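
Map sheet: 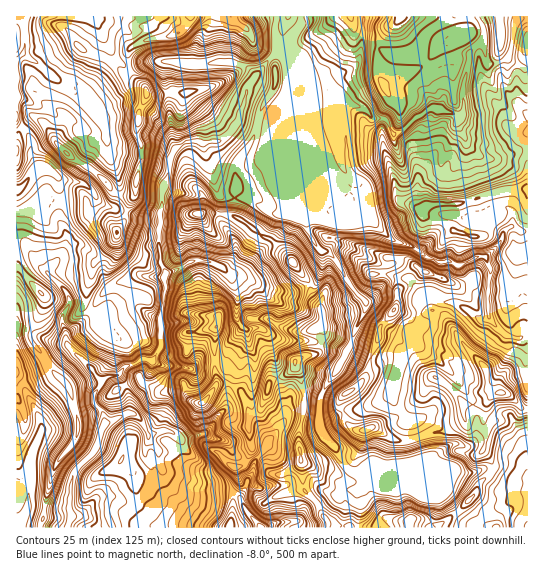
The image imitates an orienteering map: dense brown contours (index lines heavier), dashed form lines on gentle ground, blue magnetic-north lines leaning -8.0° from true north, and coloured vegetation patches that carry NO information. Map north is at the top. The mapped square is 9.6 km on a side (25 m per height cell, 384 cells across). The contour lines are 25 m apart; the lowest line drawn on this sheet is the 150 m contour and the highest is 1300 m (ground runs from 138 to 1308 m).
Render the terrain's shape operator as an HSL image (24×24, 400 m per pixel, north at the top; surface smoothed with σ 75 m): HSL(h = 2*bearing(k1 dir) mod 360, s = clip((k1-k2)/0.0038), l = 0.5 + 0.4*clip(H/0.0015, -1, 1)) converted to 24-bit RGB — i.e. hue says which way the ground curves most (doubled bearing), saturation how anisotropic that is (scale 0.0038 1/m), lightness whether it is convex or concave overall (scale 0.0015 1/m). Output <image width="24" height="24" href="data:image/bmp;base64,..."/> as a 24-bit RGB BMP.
<image width="24" height="24" href="data:image/bmp;base64,Qk32BgAAAAAAADYAAAAoAAAAGAAAABgAAAABABgAAAAAAMAGAAATCwAAEwsAAAAAAAAAAAAAPWeD7NGEIypwnmdKh56CgZeJdniQdn6UX36fa6rG8C18pxIDR5UdJFxPr/CwYG7FYEPOjbjk2dfuXFTr5ni+R4dWmrRwU0mQOj59/N2dCxVUyc1jcYtZiJlubISFcmyFf2Z/eYNTmACG9eGdzn7gcd7JdZI6dHNOOJJOdHIvj3ghUEYpMm988sLIVHx4b2aFNU9+/9zJAiwx0pbkon7CfqeJXF+HdWeEgUWQkSs/X/iQKdnjmEja1tJwY6+6cEamcHxaf3xkfH9wf3t2LFE7xbEUv5hlWWt8NpyMQabM/8zYADMmyG5rpb1yYTyEWaqZjQqtzf754TJ2G7l2WDFl4fjTejCfiBE3gHIxrZREcKg3QFUqJIy+r9uTW7BrZlx5qLxlHzpB+NOIHl+tK5SD2Zqiih1JSBIoXLYAe0sBoOB1mEo/Jnx69+t4LgMwoOLj2Nb1b8PdimLFsH/dgl3DZcJ1tGdobkxxxjxiXTtnxveqdw2bkKcfLQcGxqZYWSp+9dbXBKaNlbVT13SLJ1Fl+O2iBgBqsOdXR3wrkUJvoVNrSnFRpaptr2CTo3FEN5vivCyaj7Kpze/DAhB73KXudjLviaHuj8j/Mnbq/4DiXMXG8WKlYTKF1O5vAC85+dLry3KbRWdzj12kvm69X821mVOXsOXaJlO5VTZxo+erdL1tOwMgZ38MGbsAPgY9x4cALjMCzuJfZYyLMcLE3F/l6sGtG2Y3CSwm9bypS1iMSJuazKh3fkJib8uHedHBlDWhMuDMoNg2LQYhp3yzo8DQwK7dAE+E6punNpHBge1COmWWSayFVIgh8Fka6YuSACUz8LKaTJ11YH90alN8jMWAatuUdUNRhEhVzjC8xq54GAuZh8CZgJ+ImKiECgAzi+lQ7Wzw7/TXIABtOYT1c7bos4jZ6OG3IDp8G5zM95GSP397UHZ/quSVdTpFhitTeZRkZj196unGAh92hNlToH2Mq1yGAD2oouncd9HD89rNBgx3p45EWyEpn4M38unHSFCpBSUu/tuVPjmUaqJKimAxkb1NSiq0knmOXOO/vTBiXCqk17WMNWsjTJM9nRV6FbB6x7+LkksyVigzVS0ph1c7Qv1WtvOLMwAy55XVPP+mwjSHdsjtoLn24KDOExGukoJytpNXeEpkV2N5xW155YdfMaSGKhCo7fUAMzoCSy0KdGc5T3iXzfHqr+TJSQYxVBDKhujIjb/rrPP7XgYAMyYAXHQAeBSSsI+JkGBXmpdyPUV3fkJn9fLWWaegAQYy9sDFVESwuvDjJyiwjOjdhd6sphmIO4b6aerJYdlKMgEEbBYAPeGLlpTZu6rnCrKmtrRme3+mfqWkWEGYd8DG3Nhu7ZReARAy35fa0t75LjD/0PH4waQqaEEmdkM0hnMxb3E0WiQzjC1qnticfLG6eJtTeHZWrGqISmiVnFmQm36kTFiimSZBauYh++rQABlQDtse3PE7RRMqk2gjkW1YemOHfImIdoN/lXZ2MiFareWwg9HQcpnKeWLRtITVrn/NdHWyIsE6ezMycz8cXfvDE0LY/+jMHC1XG7G81NVkaTV5tLGIhm6EeHOAgH18gHN/kV98TihqpPafvC9ef3JWX3paW3pVfntUrXJV30LZjCyd0PvpSKZjRCxX+eKAZ1G0CWFSnlpOU3KTzY+SYXOAf36Af39/hmiHTkmSW2CoQ/9Nx8dgpXeUb5udf0p3fmJSg51fyRdrle24nlZIjl+RQy1x/fzGnkBdchh+Nm4hLoM0O4JjwnxpfX5/fHqAm3FvSE+FX7+y2Q0ASNgsp4OUZUWakVOPpYqHhKChOqzbnKhlpqZ8f1V2Ozli9N6hxmB+YR3idKmUSI9kJlJo06GBaH16dXZ/iKF0TFuKZBsn3uVXMdM8N2IgkzQfiU9ShK55o49uNriobJh4glRUdFJfa1l5bdyZw7T3gIfr6dH427nyG1xlwUlLUr1ydnJ/l3pld1KCe1K2oM2amXOAcluoP7zBV6u4Y5mtb6N1OcJwfUBWi09QYZZqarqsXv8XKxwIT0wSQ0YQnXQTxwA+C2Ql1YFkeV98jHRhQn9pedJmlJd7knuSi3qOoqB1LLeTfZo9kktSOUOKjWWFisGuh7PBaU2W9Zq44hrnkb83MJoxc2RCSV22tfjYLzlunFGcc5J2qJCDIMiZlnpOWoRZjniPq3V4LoaF2ptqMmW5VDyFdna7bspee09ignthgopZh1qp55jOV4TnfHLHk/K6uzFzYDuaMFyKvHqXmLuKKEOD1pmbarSqWI2HbpBrhD+jx917KY6V"/>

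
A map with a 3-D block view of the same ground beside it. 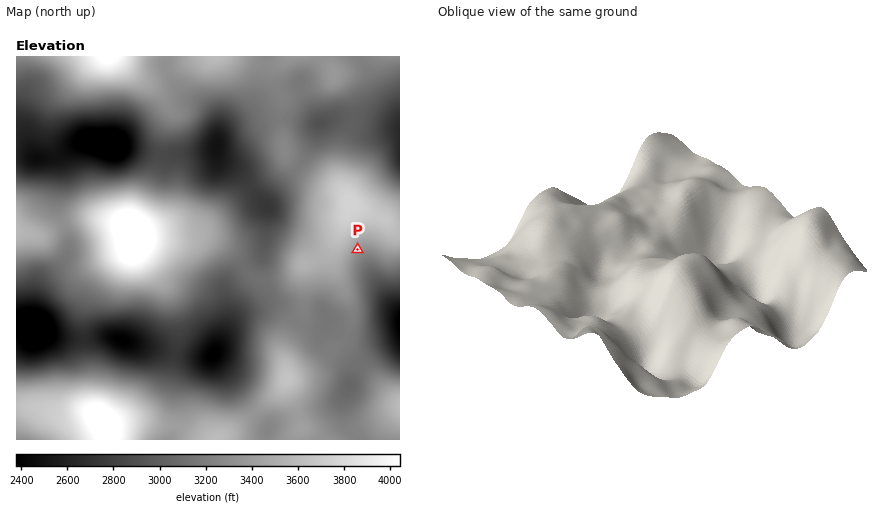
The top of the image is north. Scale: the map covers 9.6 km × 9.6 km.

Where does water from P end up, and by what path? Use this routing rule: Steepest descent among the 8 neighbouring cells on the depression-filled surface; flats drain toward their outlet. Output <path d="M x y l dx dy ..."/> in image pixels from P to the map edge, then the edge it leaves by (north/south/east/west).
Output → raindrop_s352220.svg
<path d="M358 250l8 8 6 14 12 16 4 8 12 12"/>
exit: east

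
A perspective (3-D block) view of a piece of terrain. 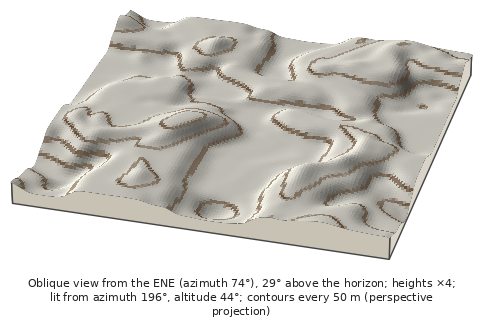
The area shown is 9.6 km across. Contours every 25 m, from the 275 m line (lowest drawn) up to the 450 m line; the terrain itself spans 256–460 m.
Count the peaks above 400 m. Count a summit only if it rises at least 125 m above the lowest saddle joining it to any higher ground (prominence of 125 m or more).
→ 1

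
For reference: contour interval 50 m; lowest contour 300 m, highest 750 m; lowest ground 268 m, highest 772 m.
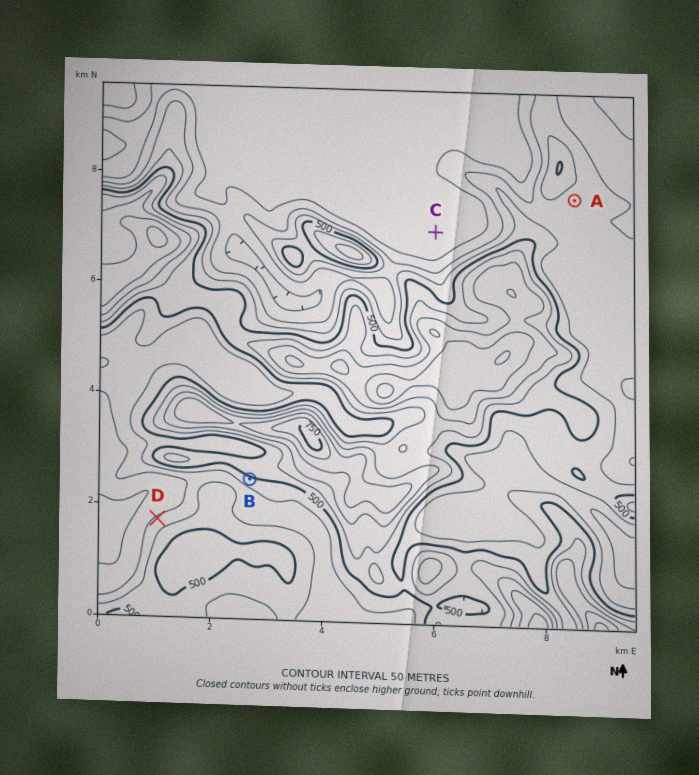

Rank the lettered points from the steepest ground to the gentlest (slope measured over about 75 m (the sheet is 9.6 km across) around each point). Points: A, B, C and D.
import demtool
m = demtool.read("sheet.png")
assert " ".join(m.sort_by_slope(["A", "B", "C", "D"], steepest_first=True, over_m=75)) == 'B D A C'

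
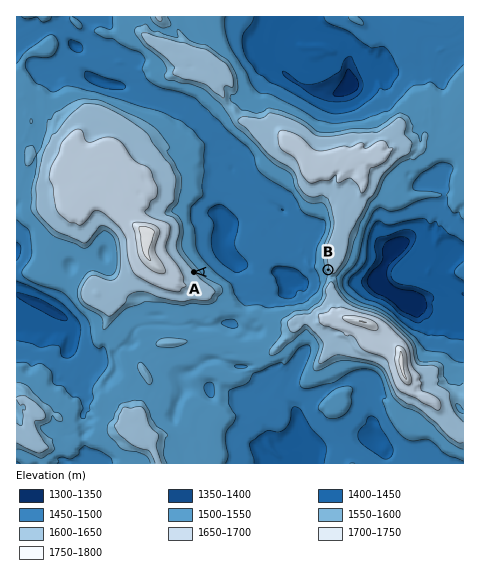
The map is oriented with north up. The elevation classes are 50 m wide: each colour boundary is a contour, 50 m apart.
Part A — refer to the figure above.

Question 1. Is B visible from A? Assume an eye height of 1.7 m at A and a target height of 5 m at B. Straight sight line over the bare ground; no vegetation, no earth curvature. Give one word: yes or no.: yes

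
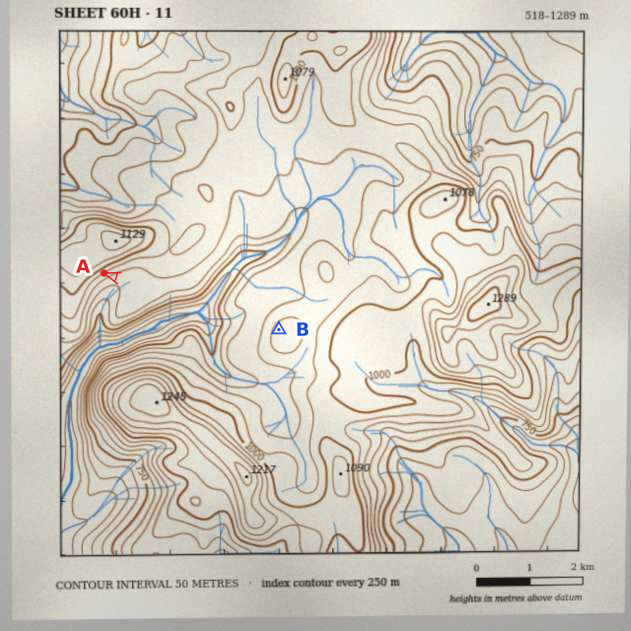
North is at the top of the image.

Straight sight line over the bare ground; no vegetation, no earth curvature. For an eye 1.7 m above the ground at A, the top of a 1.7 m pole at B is in view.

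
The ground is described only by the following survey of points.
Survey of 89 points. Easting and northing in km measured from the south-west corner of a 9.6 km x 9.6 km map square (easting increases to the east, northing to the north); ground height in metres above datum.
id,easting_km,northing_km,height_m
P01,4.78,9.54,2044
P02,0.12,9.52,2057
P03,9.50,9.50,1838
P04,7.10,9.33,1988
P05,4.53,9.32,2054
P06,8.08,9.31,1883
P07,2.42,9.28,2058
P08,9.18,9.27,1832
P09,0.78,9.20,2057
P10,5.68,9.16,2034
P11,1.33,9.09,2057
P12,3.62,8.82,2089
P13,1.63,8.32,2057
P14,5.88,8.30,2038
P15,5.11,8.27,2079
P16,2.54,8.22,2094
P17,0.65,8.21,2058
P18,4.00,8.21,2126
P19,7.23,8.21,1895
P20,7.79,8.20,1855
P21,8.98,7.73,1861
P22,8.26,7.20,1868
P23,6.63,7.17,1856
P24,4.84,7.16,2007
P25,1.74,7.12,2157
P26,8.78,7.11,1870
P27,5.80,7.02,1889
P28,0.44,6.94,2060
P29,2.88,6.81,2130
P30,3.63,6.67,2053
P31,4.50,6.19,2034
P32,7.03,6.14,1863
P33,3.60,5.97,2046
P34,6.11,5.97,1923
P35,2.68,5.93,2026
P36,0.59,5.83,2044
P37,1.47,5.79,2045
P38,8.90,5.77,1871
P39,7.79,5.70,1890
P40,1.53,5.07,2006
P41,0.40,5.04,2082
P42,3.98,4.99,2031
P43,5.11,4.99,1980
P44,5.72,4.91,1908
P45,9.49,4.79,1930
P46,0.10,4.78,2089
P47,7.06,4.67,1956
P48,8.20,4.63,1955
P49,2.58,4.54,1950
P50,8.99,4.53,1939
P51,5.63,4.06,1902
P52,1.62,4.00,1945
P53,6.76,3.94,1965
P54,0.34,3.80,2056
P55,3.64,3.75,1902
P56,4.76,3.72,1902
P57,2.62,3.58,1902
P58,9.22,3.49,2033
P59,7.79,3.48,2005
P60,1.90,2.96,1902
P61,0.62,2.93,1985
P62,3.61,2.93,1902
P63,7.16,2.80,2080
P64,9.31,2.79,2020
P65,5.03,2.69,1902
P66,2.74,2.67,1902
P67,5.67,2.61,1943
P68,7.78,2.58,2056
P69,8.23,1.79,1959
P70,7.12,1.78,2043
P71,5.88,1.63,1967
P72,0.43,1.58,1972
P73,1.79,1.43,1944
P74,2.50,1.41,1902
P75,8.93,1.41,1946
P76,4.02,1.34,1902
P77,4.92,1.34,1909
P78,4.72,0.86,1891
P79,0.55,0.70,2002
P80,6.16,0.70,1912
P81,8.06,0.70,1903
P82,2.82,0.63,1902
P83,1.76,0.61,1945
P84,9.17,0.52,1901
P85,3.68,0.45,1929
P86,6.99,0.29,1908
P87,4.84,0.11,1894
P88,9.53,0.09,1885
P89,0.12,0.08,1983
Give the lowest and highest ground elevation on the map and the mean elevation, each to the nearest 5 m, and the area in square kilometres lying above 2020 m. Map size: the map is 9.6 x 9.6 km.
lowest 1825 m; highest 2165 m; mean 1970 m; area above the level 28.6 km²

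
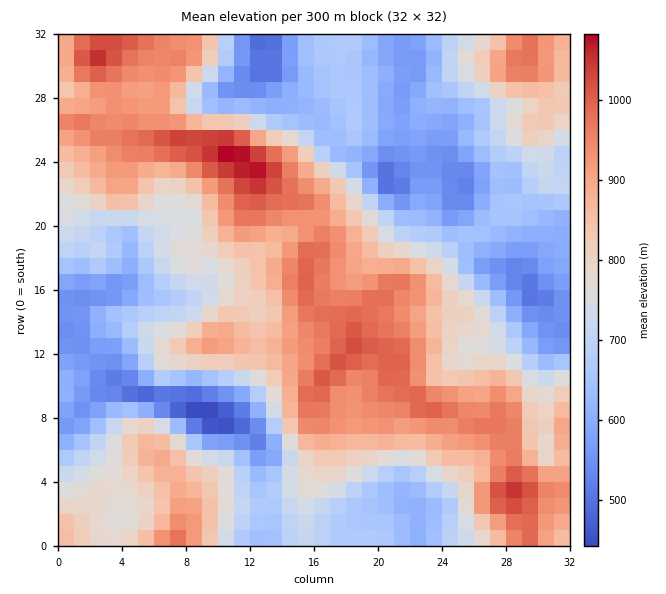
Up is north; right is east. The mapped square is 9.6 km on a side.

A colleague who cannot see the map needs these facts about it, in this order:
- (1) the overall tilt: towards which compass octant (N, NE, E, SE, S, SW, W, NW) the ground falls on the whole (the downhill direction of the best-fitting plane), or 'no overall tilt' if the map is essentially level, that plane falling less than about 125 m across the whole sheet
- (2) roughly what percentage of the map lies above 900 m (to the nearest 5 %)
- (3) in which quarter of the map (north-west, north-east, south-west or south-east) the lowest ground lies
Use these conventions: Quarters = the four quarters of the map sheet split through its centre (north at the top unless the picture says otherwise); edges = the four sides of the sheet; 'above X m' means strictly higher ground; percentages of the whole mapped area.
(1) On the whole the map has no overall tilt.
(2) About 25 % of the map lies above 900 m.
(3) Look to the south-west quarter for the lowest ground.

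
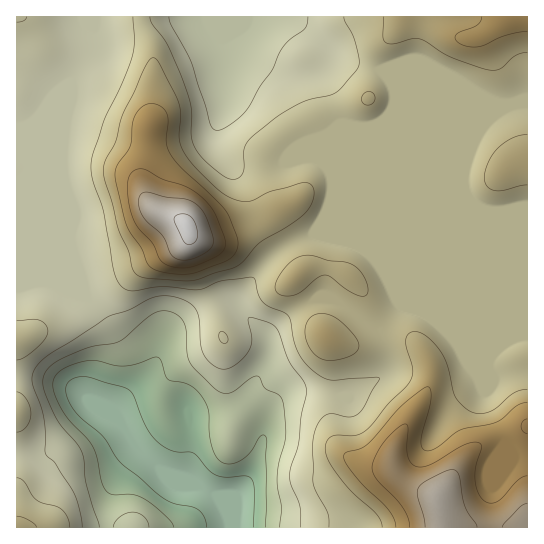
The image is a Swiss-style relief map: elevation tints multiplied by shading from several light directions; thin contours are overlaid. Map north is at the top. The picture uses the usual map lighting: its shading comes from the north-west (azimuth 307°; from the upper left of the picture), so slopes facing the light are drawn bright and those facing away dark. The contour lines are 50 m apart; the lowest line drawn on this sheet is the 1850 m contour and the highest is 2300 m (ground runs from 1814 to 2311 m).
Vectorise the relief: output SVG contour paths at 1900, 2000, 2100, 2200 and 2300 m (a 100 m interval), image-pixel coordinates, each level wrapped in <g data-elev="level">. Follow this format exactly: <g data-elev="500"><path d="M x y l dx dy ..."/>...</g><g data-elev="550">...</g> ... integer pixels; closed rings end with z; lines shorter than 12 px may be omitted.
<g data-elev="1900"><path d="M174 527l-2-4-6-6-23-19-12-4-18 1-8-5-4-9-4-23-4-11-6-9-21-21-11-22-2-8 0-6 3-6 5-5 12-5 14-4 10 0 17 4 11 1 12-2 17-7 4 0 3 4 4 14 3 4 22 6 7 5 7 9 5 12 0 22 3 13 3 9 6 7 9 2 11-4 10-9 8-14 3-2 3 0 2 7-2 85"/></g><g data-elev="2000"><path d="M82 527l-2-17-6-17-19-30-8-7-2-3-1-32-3-14-8-22 0-12 5-8 9-9 60-39 22-7 23-12 13-2 18 3 11 8 5 11 1 25 3 10 6 9 10 7 7 0 7-2 9-8 6-8 4-12-4-17 1-4 4 0 16 5 5 3 4 4 11 31 14 20 3 8 0 6-5 23-3 27-7 21-1 9 1 10 9 21 0 21"/><path d="M308 17l-1 6-2 6-15 10-8 10-10 21-12 16-13 24-14 13-15 7-4 0-4-5-18-62-21-37-2-9"/></g><g data-elev="2100"><path d="M36 527l-6-6-13-5"/><path d="M527 389l-13 4-17 14-7 5-9 2-10-2-8-6-8-9-8-34-9-16-9-9-8-5-7-1-6 2-2 4 0 7 7 26-1 7-3 5-20 20-16 21-8 7-11 5-21 0-5 3-3 7 2 11 7 13 17 21 25 23 5 7 1 6"/><path d="M323 359l10 1 14-3 9-4 3-7-4-9-14-15-10-6-10-3-7 2-5 4-3 6-1 8 1 8 4 8 6 6z"/><path d="M282 295l8 1 8-2 19-16 8-3 5 1 16 13 12 6 8 0 2-6-5-14-10-10-8-3-16-1-15-5-8-1-7 2-6 3-14 15-3 8-1 6 2 4z"/><path d="M180 281l17-1 36-12 6-3 20-22 29-17 17-12 7-11 2-12-4-7-8-1-31 8-17 9-8 2-13-3-14-8-25-25-11-16-4-12 2-24-3-12-19-39-4-5-2 0-7 7-23 49-8 28-10 20-1 12 14 55 10 21 4 17 3 6 4 3 6 2z"/><path d="M527 135l-14 3-15 10-10 14-4 16 3 9 8 4 8-1 24-5"/><path d="M365 105l6 0 4-4 0-6-4-3-5 0-4 4 0 6z"/><path d="M384 17l-1 20 3 6 8 1 17-5 8 0 31 18 36 12 8 1 5-1 16-13 12-4"/></g><g data-elev="2200"><path d="M527 476l-9 4-19 21-6 2-6 0-8-8-4-13 1-15 6-20-2-4-6-1-8 2-35 20-8 3-6 0-6-4-3-6-1-10 1-20-2-3-3 0-10 8-11 13-8 14-2 10 6 12 17 17 8 11 5 9 2 9"/><path d="M527 419l-4 2-2 5 2 5 4 3"/><path d="M175 267l18 0 25-12 5-4 2-5-2-12-10-24-7-9-9-8-14-7-21-7-16-9-9-1-7 6-2 8 1 19 4 16 6 11 14 14 8 18 5 4z"/></g><g data-elev="2300"><path d="M185 243l5 2 5-3 2-5 0-7-2-7-4-6-5-3-6 0-5 3-1 4z"/></g>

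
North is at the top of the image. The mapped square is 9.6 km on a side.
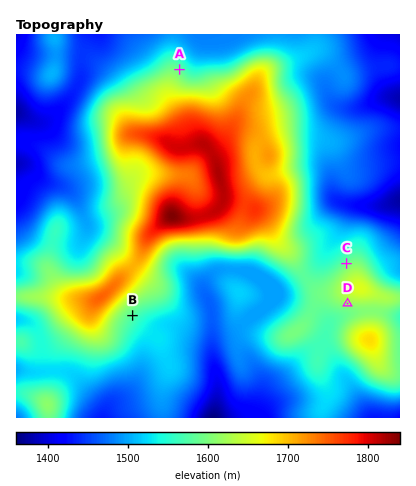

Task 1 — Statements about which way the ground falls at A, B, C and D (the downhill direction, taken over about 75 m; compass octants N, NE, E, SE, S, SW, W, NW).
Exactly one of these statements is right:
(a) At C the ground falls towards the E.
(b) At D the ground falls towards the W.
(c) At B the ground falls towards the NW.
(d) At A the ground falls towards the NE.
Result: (d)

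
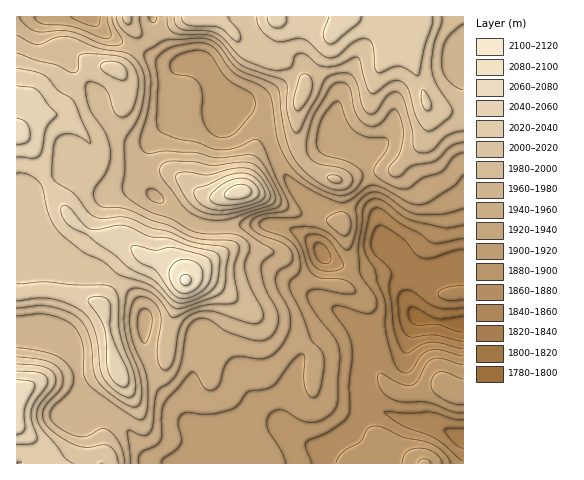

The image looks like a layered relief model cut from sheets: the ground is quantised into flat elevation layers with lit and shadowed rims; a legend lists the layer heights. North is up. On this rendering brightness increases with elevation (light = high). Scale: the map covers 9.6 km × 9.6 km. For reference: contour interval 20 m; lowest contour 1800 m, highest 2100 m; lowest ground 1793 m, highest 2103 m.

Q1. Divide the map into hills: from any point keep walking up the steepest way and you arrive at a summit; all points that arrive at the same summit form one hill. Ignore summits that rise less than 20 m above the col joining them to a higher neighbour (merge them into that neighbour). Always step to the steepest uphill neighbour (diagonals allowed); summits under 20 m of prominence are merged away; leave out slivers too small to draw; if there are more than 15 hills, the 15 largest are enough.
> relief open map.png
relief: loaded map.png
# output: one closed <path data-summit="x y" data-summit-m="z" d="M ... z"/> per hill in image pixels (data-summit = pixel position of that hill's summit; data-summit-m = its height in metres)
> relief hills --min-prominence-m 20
<path data-summit="186 280" data-summit-m="2103" d="M381 149l-17 4 15 68-12-11-44-4-7-2-4 20 0 13 3 7-20-13-19-6-21-1-31 3-28-2-51-35-20-1-19 3-16-8-19-18-8 8-25 12-10 9-5 12 0 9-7 0 0 48 37-2 24 8 24 4 17 8 17 15 9 16 2 36 12 35 21 22 9 14 23 21 0 6-7 17 119 0 2-16 22-14 24-29-6-8-4-11 0-23 4-28 35-6 17-12 25 6 22 0 0-56-12 1-24 7-9 0-4-4 6-18 15-24 0-25-20-25-20-21z"/><path data-summit="343 20" data-summit-m="2047" d="M463 16l-218 0 13 31-16 41-4 8-8 7 19 7 13 12 24 54 15 18 14 10 8 2 39 2 9 4 6 7-13-66 17-4 15 9 35 38 6 12-1 21-15 24-6 14 0 4 4 4 9 0 36-9z"/><path data-summit="118 371" data-summit-m="2054" d="M53 262l-37 3 0 65 24 1 23 9 8 9 5 11 6 37-1 12 14-2 16 7 16 14 23 31 9 4 44 1 6-10 2-13-23-21-9-14-21-22-12-35-2-36-6-12-12-13-20-12-33-7z"/><path data-summit="239 192" data-summit-m="2071" d="M229 104l-5 6-6 3-39 2-17 14-12 15-4 13-2 17 5 16 33 27 14 8 11 2 48-3 21 1 19 6 19 11-2-18 4-20-15-10-15-18-24-54-13-12z"/><path data-summit="17 133" data-summit-m="2069" d="M47 16l-31 1 0 198 7 1 1-14 9-12 30-16 8-8 19 18 16 8 19-3 15 0 10 3-4-11-2-16 5-19 6-9-10 4-9 0-17-8-10-10-18-36-25-28-20-13-3-8 0-13z"/><path data-summit="116 69" data-summit-m="2028" d="M90 16l-42 0-5 9 0 13 3 8 20 13 25 28 5 8 8 20 15 18 17 8 9 0 9-5 24-21 33-1 11-2 5-4 1-4-2-5-19-30-6-6-12-1-14 3-16-5-47-22-9-7z"/><path data-summit="17 395" data-summit-m="2074" d="M40 331l-24 1 0 131 156 1-13-1-9-4-23-31-16-14-16-7-14 2 1-12-3-22-8-26-11-11z"/><path data-summit="451 390" data-summit-m="1911" d="M418 317l-18 12-35 6-4 28 0 23 3 9 7 11 14 7 24 8 25 3 29 14 1-113-22-2z"/><path data-summit="425 463" data-summit-m="1923" d="M372 406l-7 5-18 23-22 14 0 16 139-1 0-24-2-2-28-13-25-3-16-5z"/><path data-summit="200 17" data-summit-m="2040" d="M244 16l-91 0 0 3 17 36 9 8 22 0 6 6 22 35 12-14 17-43z"/><path data-summit="127 17" data-summit-m="2005" d="M152 16l-61 1 10 12 11 9 53 25 10 2 7-1-6-2-11-14z"/>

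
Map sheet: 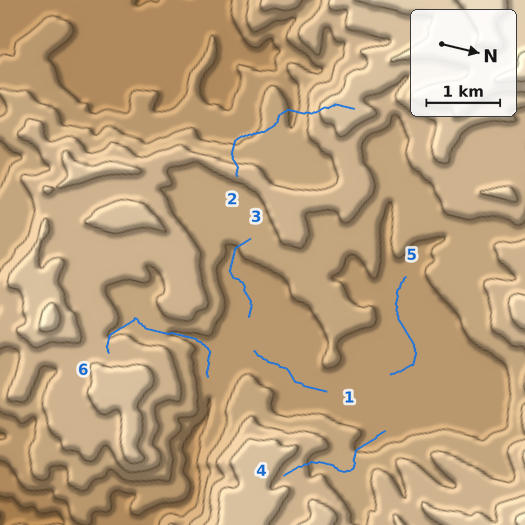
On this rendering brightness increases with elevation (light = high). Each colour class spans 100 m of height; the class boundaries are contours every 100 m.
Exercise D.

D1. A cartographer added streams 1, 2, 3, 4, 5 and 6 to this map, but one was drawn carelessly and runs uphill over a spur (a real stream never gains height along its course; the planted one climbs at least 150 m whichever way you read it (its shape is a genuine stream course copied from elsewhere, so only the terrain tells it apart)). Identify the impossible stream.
2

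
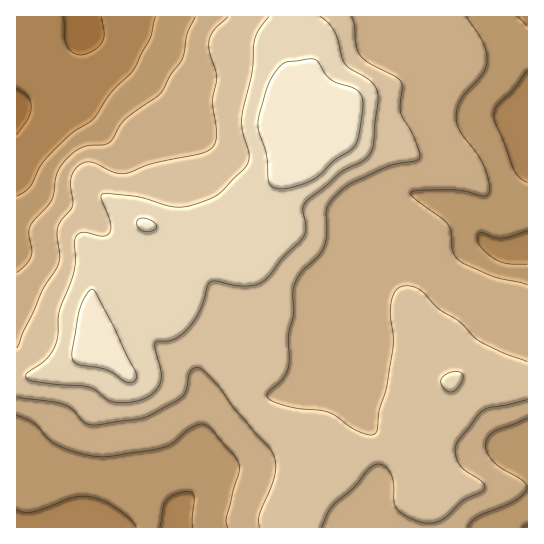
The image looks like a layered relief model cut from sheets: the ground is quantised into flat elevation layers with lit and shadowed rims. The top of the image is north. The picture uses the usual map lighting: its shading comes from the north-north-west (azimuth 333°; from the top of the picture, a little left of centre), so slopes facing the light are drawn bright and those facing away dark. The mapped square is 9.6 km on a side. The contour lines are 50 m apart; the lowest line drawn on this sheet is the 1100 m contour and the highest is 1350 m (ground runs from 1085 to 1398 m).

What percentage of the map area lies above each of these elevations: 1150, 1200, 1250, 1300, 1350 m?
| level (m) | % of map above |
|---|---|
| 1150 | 92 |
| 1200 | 77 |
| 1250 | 46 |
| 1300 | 19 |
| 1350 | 5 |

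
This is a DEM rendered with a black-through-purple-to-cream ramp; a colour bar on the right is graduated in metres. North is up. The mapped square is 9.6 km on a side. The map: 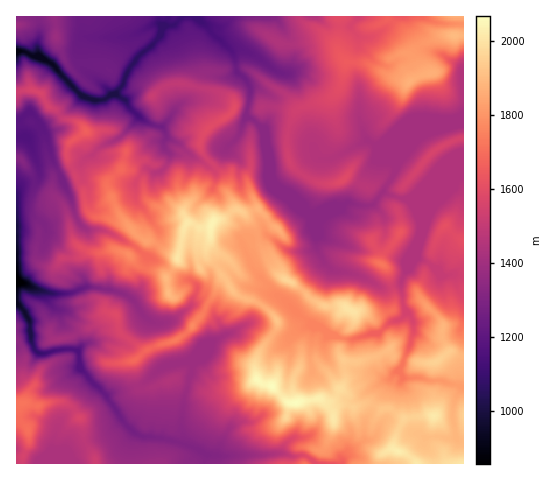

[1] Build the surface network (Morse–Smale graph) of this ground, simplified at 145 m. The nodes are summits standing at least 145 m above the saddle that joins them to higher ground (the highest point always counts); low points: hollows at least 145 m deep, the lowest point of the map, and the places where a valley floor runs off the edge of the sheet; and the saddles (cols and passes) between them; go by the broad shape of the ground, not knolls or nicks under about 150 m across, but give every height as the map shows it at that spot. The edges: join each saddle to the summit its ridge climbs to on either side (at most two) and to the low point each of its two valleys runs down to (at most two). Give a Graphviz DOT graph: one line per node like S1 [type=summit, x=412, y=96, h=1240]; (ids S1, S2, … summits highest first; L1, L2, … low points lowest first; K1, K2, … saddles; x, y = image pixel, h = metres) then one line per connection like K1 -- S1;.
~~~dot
graph terrain {
  S1 [type=summit, x=272, y=386, h=2066];
  S2 [type=summit, x=213, y=223, h=2043];
  S3 [type=summit, x=351, y=311, h=2000];
  S4 [type=summit, x=454, y=35, h=1896];
  S5 [type=summit, x=382, y=264, h=1725];
  S6 [type=summit, x=22, y=403, h=1720];
  S7 [type=summit, x=56, y=38, h=1385];
  L1 [type=low, x=19, y=281, h=858];
  L2 [type=low, x=18, y=52, h=899];
  K1 [type=saddle, x=260, y=304, h=1862];
  K2 [type=saddle, x=258, y=236, h=1831];
  K3 [type=saddle, x=158, y=244, h=1802];
  K4 [type=saddle, x=341, y=339, h=1759];
  K5 [type=saddle, x=204, y=312, h=1735];
  K6 [type=saddle, x=403, y=305, h=1550];
  K7 [type=saddle, x=392, y=287, h=1541];
  K8 [type=saddle, x=207, y=158, h=1539];
  K9 [type=saddle, x=431, y=265, h=1506];
  K10 [type=saddle, x=60, y=116, h=1492];
  K11 [type=saddle, x=390, y=182, h=1408];
  K12 [type=saddle, x=204, y=463, h=1315];
  K13 [type=saddle, x=180, y=20, h=1109];
  K1 -- S1;
  K1 -- S2;
  K1 -- L1;
  K2 -- S2;
  K2 -- S3;
  K2 -- L1;
  K2 -- L2;
  K3 -- S1;
  K3 -- S2;
  K3 -- L1;
  K3 -- L2;
  K4 -- S1;
  K4 -- S3;
  K4 -- L1;
  K5 -- S1;
  K5 -- S2;
  K5 -- L1;
  K6 -- S1;
  K6 -- S3;
  K6 -- L1;
  K6 -- L2;
  K7 -- S3;
  K7 -- S5;
  K7 -- L2;
  K8 -- S1;
  K8 -- S2;
  K8 -- L2;
  K9 -- S1;
  K9 -- L1;
  K9 -- L2;
  K10 -- S1;
  K10 -- L1;
  K10 -- L2;
  K11 -- S1;
  K11 -- S4;
  K11 -- L2;
  K12 -- S1;
  K12 -- S6;
  K12 -- L1;
  K13 -- S1;
  K13 -- S7;
  K13 -- L2;
}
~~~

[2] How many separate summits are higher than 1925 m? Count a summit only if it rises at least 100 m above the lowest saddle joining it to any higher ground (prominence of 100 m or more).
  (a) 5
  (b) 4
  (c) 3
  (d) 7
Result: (a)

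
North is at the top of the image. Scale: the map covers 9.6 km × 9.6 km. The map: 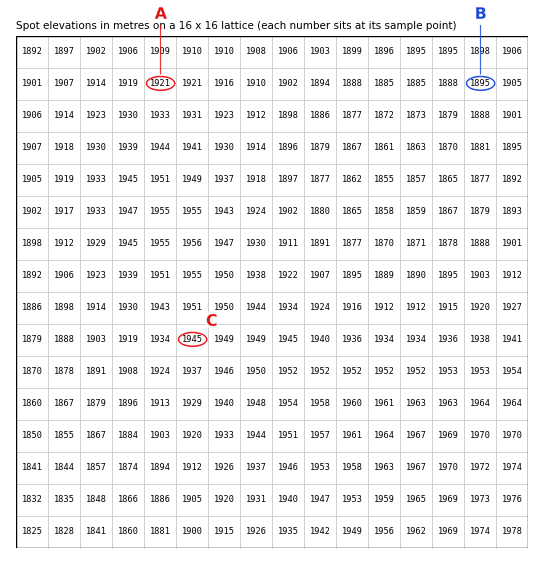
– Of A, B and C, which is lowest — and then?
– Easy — B A C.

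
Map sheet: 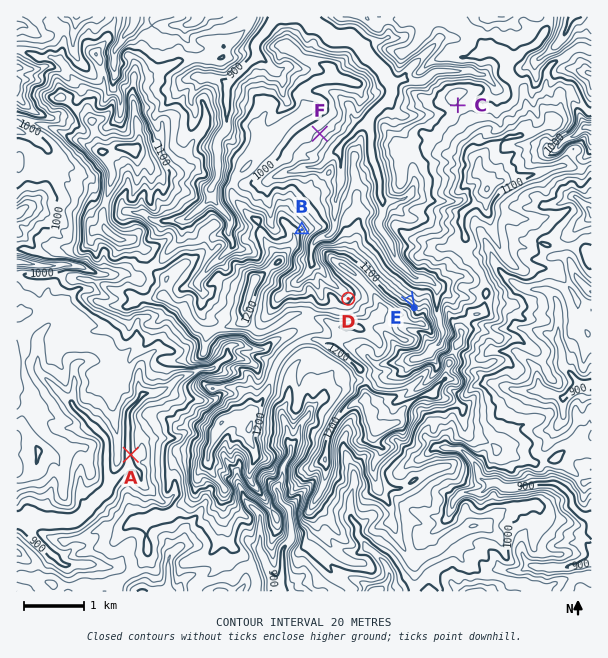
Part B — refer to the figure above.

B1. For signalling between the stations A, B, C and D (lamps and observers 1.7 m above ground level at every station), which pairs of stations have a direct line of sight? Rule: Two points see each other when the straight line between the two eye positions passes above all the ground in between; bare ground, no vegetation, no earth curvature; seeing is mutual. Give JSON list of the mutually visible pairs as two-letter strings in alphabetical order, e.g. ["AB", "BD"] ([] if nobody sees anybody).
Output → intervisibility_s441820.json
["BC", "BD"]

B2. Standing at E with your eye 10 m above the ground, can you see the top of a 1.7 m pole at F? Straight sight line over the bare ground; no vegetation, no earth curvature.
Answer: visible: true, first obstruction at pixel None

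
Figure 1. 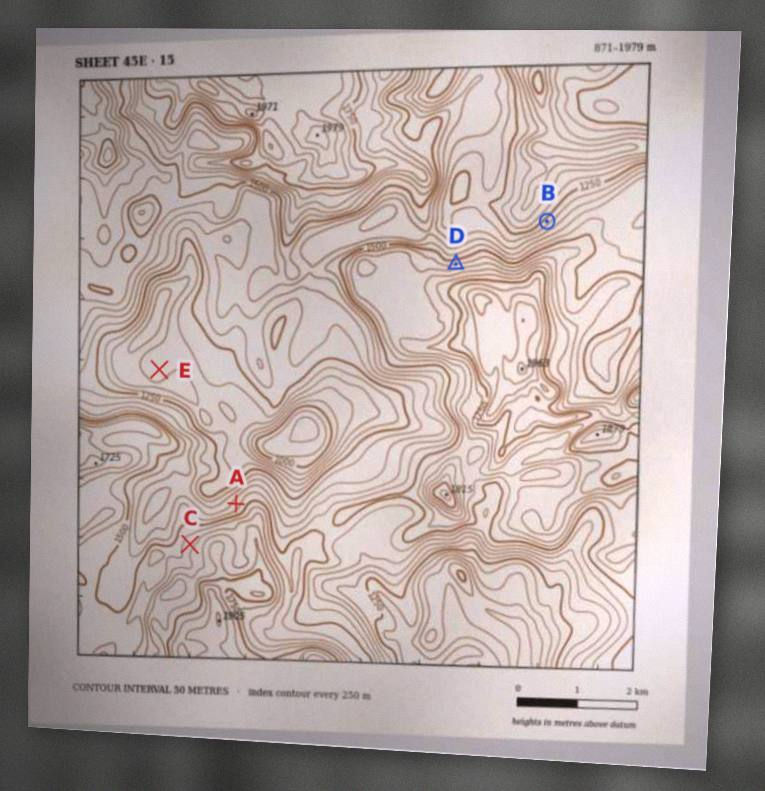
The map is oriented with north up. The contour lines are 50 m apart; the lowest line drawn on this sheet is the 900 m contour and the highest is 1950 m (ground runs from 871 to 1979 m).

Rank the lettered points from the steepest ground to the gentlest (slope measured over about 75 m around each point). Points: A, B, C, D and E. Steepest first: D B A C E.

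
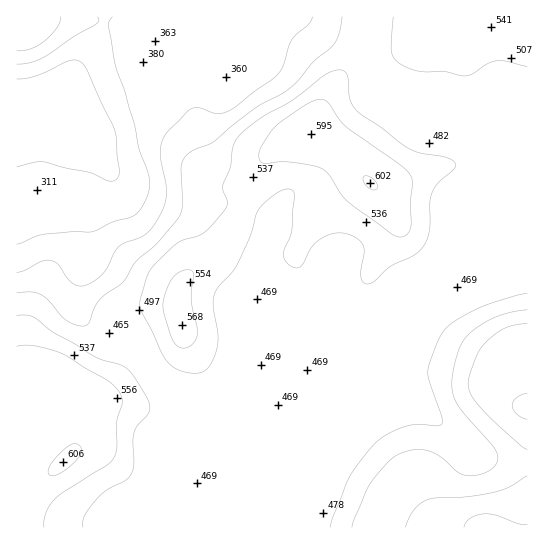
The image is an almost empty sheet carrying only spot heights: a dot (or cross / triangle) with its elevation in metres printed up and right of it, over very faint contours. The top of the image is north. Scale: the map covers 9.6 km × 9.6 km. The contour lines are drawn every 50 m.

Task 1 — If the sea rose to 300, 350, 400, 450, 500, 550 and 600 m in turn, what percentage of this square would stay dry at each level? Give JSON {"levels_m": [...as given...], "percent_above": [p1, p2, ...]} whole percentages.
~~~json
{"levels_m": [300, 350, 400, 450, 500, 550, 600], "percent_above": [97, 92, 82, 78, 35, 17, 4]}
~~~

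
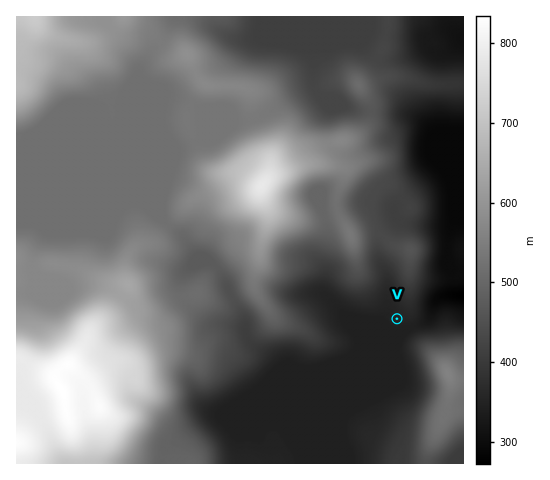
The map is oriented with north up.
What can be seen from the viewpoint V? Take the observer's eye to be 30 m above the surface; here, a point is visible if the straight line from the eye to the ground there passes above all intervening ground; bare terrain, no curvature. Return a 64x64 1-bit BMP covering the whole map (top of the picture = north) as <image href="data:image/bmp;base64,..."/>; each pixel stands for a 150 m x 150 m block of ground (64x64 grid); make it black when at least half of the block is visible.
<image width="64" height="64" href="data:image/bmp;base64,Qk0+AgAAAAAAAD4AAAAoAAAAQAAAAEAAAAABAAEAAAAAAAACAAATCwAAEwsAAAIAAAAAAAAA////AAAAAAAAD/B///wMgAAH8P///B6AAAPx///+H8AAA/v///4/4AAD/////v/gAAP///////AAA///////8AAH///////4AA////////gADh+f////+AAMPxw////4ABg/HA////gAED4cAf//+AAAfzwAf//4AAB/uAAP//gAwP/wAAf//AB///AAD//+AB//gAAf//8AH/8AAD///wAf/AAD////AB/wAAf//5wAD+AAD///jAAGAAAP//+AAAAAAB/9/4AAAAAAP/H/gAAAAAA/8f+AAAAAAD/g/4AAAAAAH+B/gAAAAAAf4P+AAAAAAB/A/4AAAAAAH4D+AAAAAAAfgPgAAAAAAB+AcAAAAAAAD8AAAAAAAAAPwAAAAAAAAA/AAAAAAAAAH4AAAAAAAAA/AAAAAAAAAB8AAAAAAAAAHwAAAAAAAAAPAcAAAAAAAAMD4AAAAAAAAADgAAAAAAAAAAAAAAAAAAAAAAAAAAAAAAAAAAAAAAAAAAAAAAAAAAAAAAAAAAAAAAAAAAAAAAAAAAAAAAAAAAAAAAAAAAAAAAAAAAAAAAAAAAAAAAAAAAAAAAAAAAAAAAAAAAAAAAAAAAAAAAAAAAAAAAAAAAAAAAAAAAAAAAAAAAAAAAAAAAAAAAAAAAAAAAAAAAAAAAAAAAAAAAAAAAAAAAAAAAAAAAAAAA=="/>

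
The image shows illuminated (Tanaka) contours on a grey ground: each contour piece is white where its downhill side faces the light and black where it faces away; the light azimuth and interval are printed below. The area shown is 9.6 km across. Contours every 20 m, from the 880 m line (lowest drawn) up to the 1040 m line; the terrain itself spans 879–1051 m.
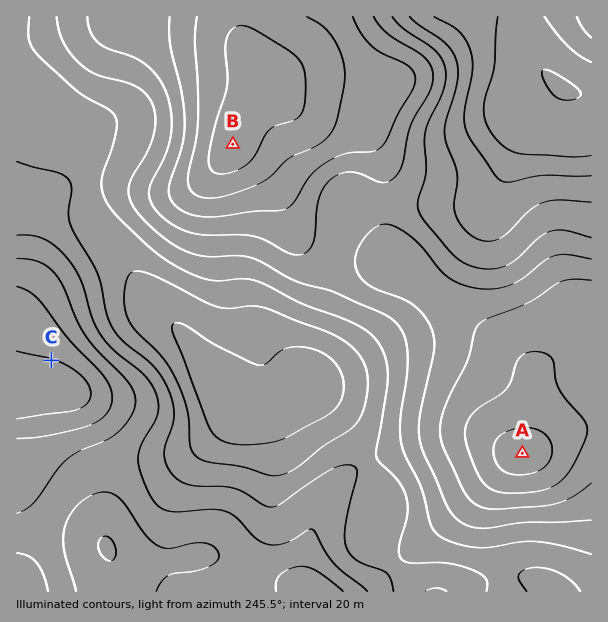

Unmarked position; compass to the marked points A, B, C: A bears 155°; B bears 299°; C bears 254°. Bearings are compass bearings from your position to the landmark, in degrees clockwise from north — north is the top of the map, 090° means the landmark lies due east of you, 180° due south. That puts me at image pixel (428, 252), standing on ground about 980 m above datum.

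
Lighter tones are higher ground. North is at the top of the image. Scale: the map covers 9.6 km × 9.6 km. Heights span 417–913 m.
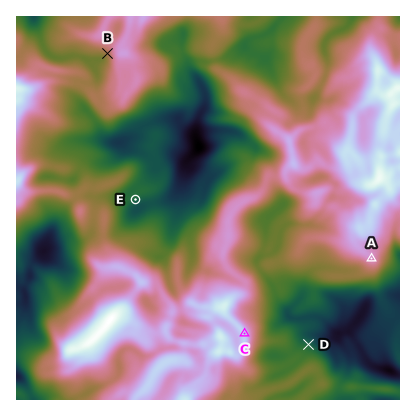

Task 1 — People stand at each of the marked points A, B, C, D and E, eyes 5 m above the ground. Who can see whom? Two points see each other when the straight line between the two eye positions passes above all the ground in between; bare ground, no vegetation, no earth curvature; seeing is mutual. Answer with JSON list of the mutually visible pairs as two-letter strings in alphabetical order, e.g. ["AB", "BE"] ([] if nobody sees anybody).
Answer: ["AC", "AD", "CD"]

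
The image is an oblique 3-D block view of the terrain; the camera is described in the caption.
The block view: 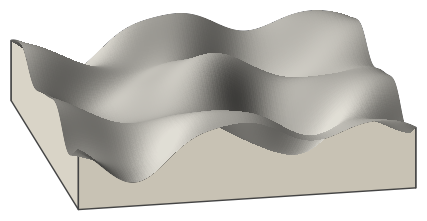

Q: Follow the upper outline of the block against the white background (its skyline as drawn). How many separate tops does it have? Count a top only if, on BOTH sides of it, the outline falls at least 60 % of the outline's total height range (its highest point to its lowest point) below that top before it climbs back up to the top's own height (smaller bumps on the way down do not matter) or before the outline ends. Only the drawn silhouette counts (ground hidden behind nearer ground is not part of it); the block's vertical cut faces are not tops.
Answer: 0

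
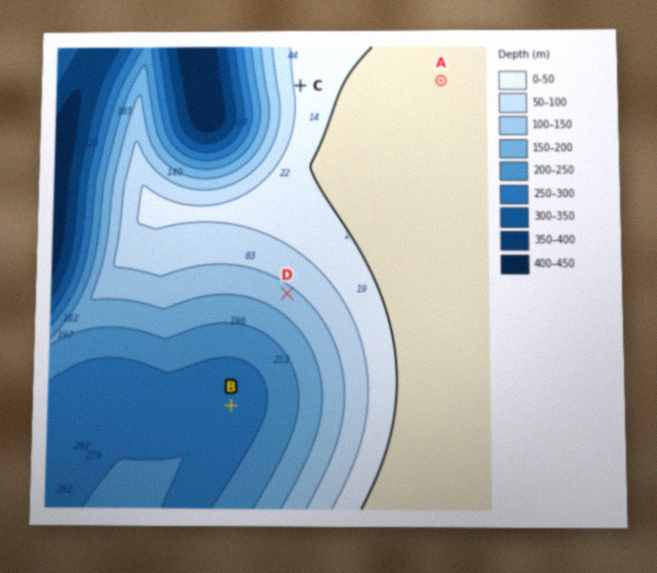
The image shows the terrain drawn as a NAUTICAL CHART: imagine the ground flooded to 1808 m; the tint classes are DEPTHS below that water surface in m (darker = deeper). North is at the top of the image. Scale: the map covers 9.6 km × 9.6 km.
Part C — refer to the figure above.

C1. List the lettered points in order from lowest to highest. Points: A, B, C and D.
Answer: B D C A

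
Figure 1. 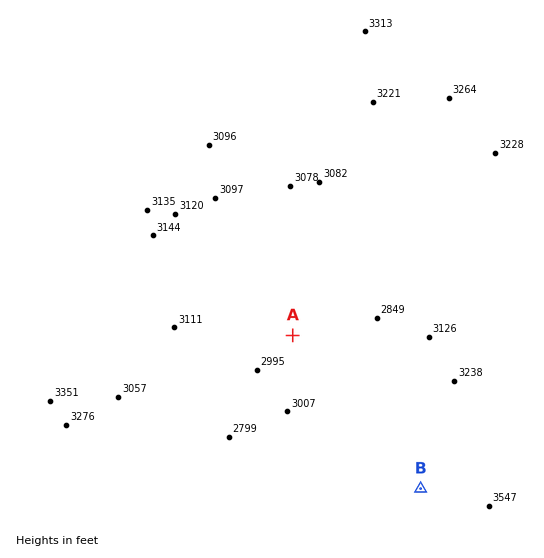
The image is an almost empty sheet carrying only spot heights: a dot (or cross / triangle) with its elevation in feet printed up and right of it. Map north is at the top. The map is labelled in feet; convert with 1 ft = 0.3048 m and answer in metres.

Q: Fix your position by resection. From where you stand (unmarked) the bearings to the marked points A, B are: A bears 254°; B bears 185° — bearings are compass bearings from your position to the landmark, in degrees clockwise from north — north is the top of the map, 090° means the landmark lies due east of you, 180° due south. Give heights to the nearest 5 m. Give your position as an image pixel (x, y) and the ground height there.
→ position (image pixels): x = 438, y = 294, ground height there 950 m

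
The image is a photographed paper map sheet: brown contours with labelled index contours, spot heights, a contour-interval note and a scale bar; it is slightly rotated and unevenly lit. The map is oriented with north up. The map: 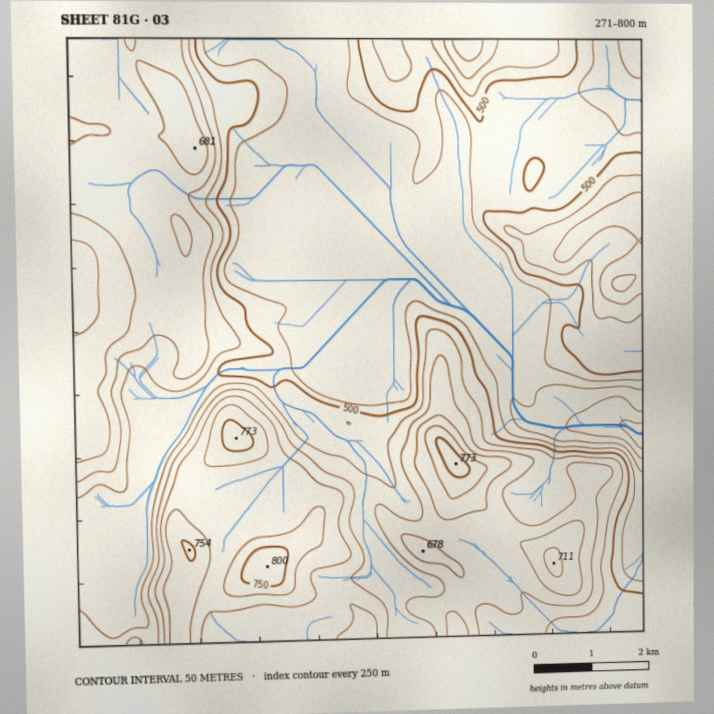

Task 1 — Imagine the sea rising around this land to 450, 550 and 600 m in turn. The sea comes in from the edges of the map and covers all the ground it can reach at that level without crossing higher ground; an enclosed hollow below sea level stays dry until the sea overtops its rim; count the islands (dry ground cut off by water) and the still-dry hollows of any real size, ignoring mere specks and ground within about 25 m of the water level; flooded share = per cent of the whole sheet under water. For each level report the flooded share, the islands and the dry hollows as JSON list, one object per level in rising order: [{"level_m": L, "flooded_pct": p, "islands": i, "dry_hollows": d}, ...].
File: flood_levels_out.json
[{"level_m": 450, "flooded_pct": 25, "islands": 0, "dry_hollows": 0}, {"level_m": 550, "flooded_pct": 51, "islands": 0, "dry_hollows": 0}, {"level_m": 600, "flooded_pct": 64, "islands": 0, "dry_hollows": 0}]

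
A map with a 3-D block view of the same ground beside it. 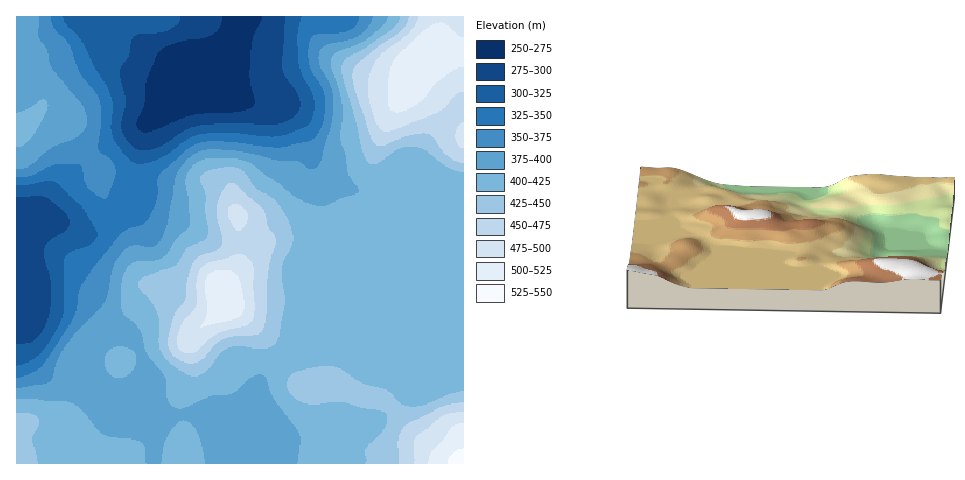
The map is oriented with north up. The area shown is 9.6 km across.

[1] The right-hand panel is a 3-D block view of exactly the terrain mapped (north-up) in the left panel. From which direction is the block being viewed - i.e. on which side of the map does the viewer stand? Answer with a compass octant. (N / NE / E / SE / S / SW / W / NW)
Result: E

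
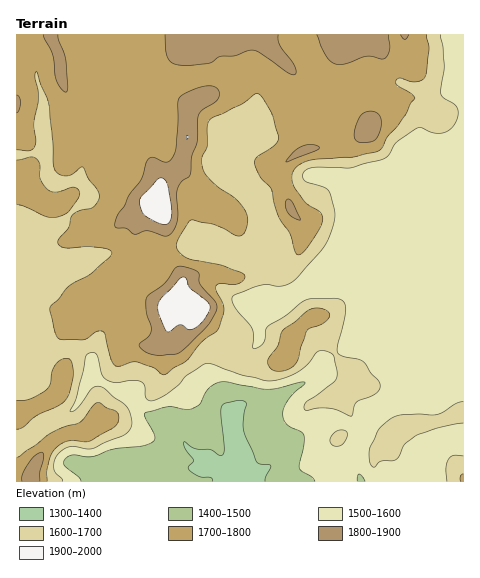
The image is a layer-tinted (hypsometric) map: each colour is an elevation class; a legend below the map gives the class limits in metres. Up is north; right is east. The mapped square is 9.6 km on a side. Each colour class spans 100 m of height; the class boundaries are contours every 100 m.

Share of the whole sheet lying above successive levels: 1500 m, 92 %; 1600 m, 65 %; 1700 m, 41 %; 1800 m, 8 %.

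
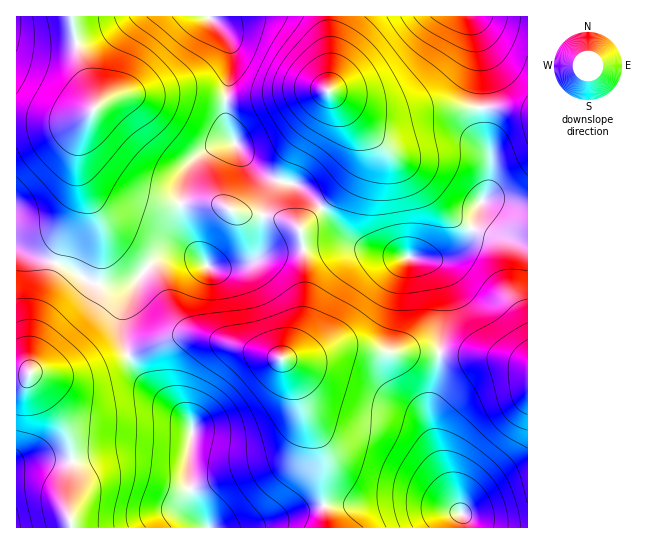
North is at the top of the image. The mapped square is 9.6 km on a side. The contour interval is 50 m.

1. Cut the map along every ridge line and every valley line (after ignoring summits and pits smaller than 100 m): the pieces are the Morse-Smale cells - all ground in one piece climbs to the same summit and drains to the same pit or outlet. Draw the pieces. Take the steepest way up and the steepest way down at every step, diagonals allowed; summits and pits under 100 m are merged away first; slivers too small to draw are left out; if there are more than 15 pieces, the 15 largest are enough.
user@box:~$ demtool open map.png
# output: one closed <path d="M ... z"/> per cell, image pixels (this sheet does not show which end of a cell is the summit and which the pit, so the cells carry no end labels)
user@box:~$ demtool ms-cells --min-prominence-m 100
<path d="M209 16l-137 1 8 42 12 30 4 17-7 9-16 5-27 1-16-2-14 0 0 128 3 4 44 14 23 15 15 5 24 0 9-2 20-22 16-6 17 0 16 6-12-18-10-24-1-17 3-23 8-17 10-9 18-9 16-2-7-12-3-11 0-22 6-26 0-24-10-18z"/><path d="M235 143l-10 0-12 4-18 10-7 9-7 20 0 33 10 24 13 19-17-7-17 0-16 6-13 13-14 27-6 16 0 16 8 22 50-19 28 1 72 22 3 0 10-13 9-20 4-27-1-49-4-21 21-22-22-20-28-8-13-8-14-14z"/><path d="M331 92l-2 1 12 14 14 24 4 11 0 16-11 21-27 28 32 34 17 8 28 7 20 3 27-2 13-8 9-10 5-9 7-23 2 14 8 8 20 8 10 3 9-1 0-126-2-2-17-3-80 0-27 7-17 1-24-8z"/><path d="M199 336l-25 1-46 18 12 22 17 16 16 12 16 17 3 5-4 50 4 22 9 22 6 7 119 0-3-31 0-46-34-82-7-10z"/><path d="M363 348l-25 0-25 9-30 2 12 20 9 30 19 42 0 46 4 30 136 1 1-10-7-11-13-34-13-47-2-15 8-33 3-24-6-2-41 1z"/><path d="M129 356l-48 17-27 2-23-3-2 2 4 9 27 35 9 20 3 13 0 32-4 22 3 22 135 1-11-21-6-20-1-28 4-32-3-5-16-17-16-12-17-16z"/><path d="M327 16l-118 1 12 12 10 18 0 24-6 26 0 22 8 22 11 16 14 14 13 8 28 8 22 20 27-28 11-21 0-16-4-11-14-24-13-17 3-35z"/><path d="M527 16l-198 0 2 53-3 21 33 18 24 8 17-1 27-7 80 0 18 4z"/><path d="M322 208l-8 5-14 16 4 21 1 28-1 37-5 18-16 25 23 1 32-11 25 0 30 5 46 0 4-31 0-27-6-21-5-8-13-7-28-4-34-11-13-10z"/><path d="M454 353l-13 0-2 4 0 13-10 45 7 34 21 58 7 11 0 9 63 1 1-162-31-9z"/><path d="M17 248l0 128 6 0 8-4 23 3 27-2 47-18-7-22 0-16 16-37-12 5-30-1-32-19-32-9z"/><path d="M479 207l-8 26-13 16-13 8-25 2 12 7 5 8 4 13 2 35-3 31 49 3 38 9 1-124-19-4-20-8-8-8z"/><path d="M29 373l-13 4 0 150 54 1-2-23 4-22 0-32-3-13-9-20-27-35z"/><path d="M71 16l-55 1 1 102 29 2 27-1 16-5 6-6 1-8-16-42z"/>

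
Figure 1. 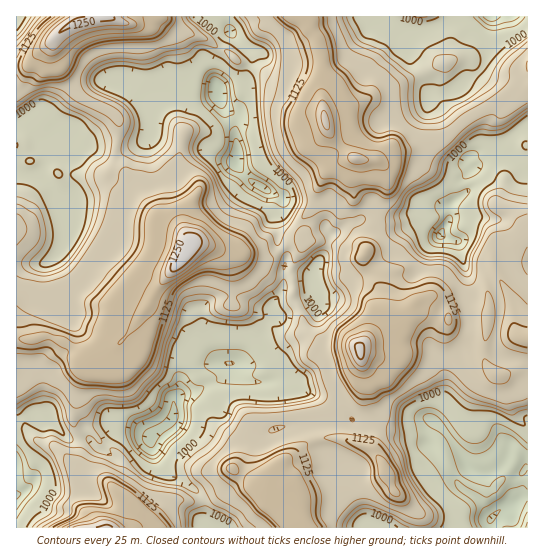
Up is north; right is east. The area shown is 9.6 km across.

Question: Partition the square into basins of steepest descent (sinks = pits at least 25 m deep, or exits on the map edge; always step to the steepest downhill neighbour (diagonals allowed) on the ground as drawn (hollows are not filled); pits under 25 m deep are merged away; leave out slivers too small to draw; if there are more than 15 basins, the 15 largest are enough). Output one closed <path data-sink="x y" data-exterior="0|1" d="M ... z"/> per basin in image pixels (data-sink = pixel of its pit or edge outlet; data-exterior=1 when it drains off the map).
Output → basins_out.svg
<path data-sink="150 441" data-exterior="0" d="M137 321l-8 12-26 26-12 3-11 21-7 30 0 10 6 12 1 10-3 10 2 10 6 6 20 9 26 26 5 9-5 13 7 0 11-5 24-23 25 1 19-8 12-14 5-10 23 15 10 1 2-7 10-14 34-24 21-3 37 10 2-8 0-12-6-21 0-29-5-14-3 22-32 28-64 6-8 2-5 6-1-5-8-10-28-19-5-12-13-10-7-13-11-14-30-11z"/><path data-sink="65 137" data-exterior="0" d="M53 40l-24 24-13 2 0 272 21 1 12-3 17 7 20 17 7 1 10-2 26-26 19-27 11-20 28-35 2-10-10-12-20-10-14-18-8-15-21-19-1-13 4-17 0-16-9-10-23-10-12-10-19-29z"/><path data-sink="491 518" data-exterior="0" d="M427 312l-24 7-10 8-15 5-18 15 1 15 6 15 0 29 6 21 0 12-2 8-37-10-21 3-32 23-12 15-1 5 11 2 8 10 6 2 10 0 42-9 18-1 24-12 6 15 26 24 2 14 106 0 1-187-3 1-5 24-14 9-9 0-12-12-2-9 0-13-10 0-14-5-10-9-2-8-9-2z"/><path data-sink="441 235" data-exterior="0" d="M527 88l-6 4-11 1-36 22-32 25-17 3-22 8-8 0-18 10 8 8 2 21-18 45-5 24 15 19 2 12 0 17-1 14-12 16 1 2 40-23 18-4 11 5 9 2 2 8 10 9 22 7 4-4 3-10 0-34 2-3 12-5 5 3 6 16 0 17 3 8 7 6 5 0z"/><path data-sink="218 90" data-exterior="0" d="M159 16l-58 0-24 5-21 14-3 4 0 15 6 13 20 29 37 19 3 6 0 16-4 17 1 13 21 19 8 15 14 18 20 10 8 10-2-24 12-22 0-4-14-16-4-8 1-18 5-15 28-1 20-10 14 3 22-3 30 0 14-5 10 0 1-6-4-11-18-12-15-7-16-3-12-8-17-5-16-13-8-3-12-9-19-6z"/><path data-sink="490 17" data-exterior="1" d="M527 16l-222 0-1 2 13 21 4 18 0 42 4 24 6 12 22 22 9 3 17 0 16-9 8 0 22-8 17-3 32-25 36-22 16-4 2-2z"/><path data-sink="230 363" data-exterior="0" d="M198 243l-9 2-8 14-22 27-11 20-9 12 0 7 8 8 30 11 11 14 7 13 13 10 5 12 28 19 8 10 1 5 5-6 8-2 64-6 4-2 28-26 2-10-1-26-5-4-34-2-16-8-24-2-23-18-25-10 0-26-4-20-10-8z"/><path data-sink="238 157" data-exterior="0" d="M323 116l-10 0-14 5-30 0-10 3-26-3-20 10-28 1-5 15-1 18 4 8 14 16 0 4-12 22 0 16 4 12 9 0 32 10 12 0 27 6 21-16 13-2 0-20 10-16 3-14 8-16 9-10 22-7-8-5-16-18z"/><path data-sink="17 495" data-exterior="1" d="M49 336l-33 3 0 188 114 1 6-13-5-9-20-21-26-14-8-9 3-17-1-10-6-12 0-10 7-30 11-21-25-19z"/><path data-sink="313 279" data-exterior="0" d="M322 241l-16 0-13 22-1 18 3 21 10 27 9 8 11 6 24 1 10 4 21-27 1-31-2-12-14-16 0-10-20-3z"/><path data-sink="230 31" data-exterior="0" d="M303 16l-143 1 27 16 19 6 12 9 8 3 16 13 17 5 12 8 16 3 15 7 16 10 4 7-1-47-4-18z"/><path data-sink="378 527" data-exterior="1" d="M387 475l-24 12-18 1-42 9-10 0-6-2-8-10-10-1-1 10 11 15 17 14 1 5 122 0 0-14-26-24z"/><path data-sink="205 527" data-exterior="1" d="M234 469l-5 10-12 14-19 8-25-1-19 19-15 8 157 0 0-4-7-4-20-22-2-12-10-1z"/><path data-sink="17 17" data-exterior="1" d="M99 16l-82 0-1 49 13-1 28-29 12-10 12-5 14-1z"/>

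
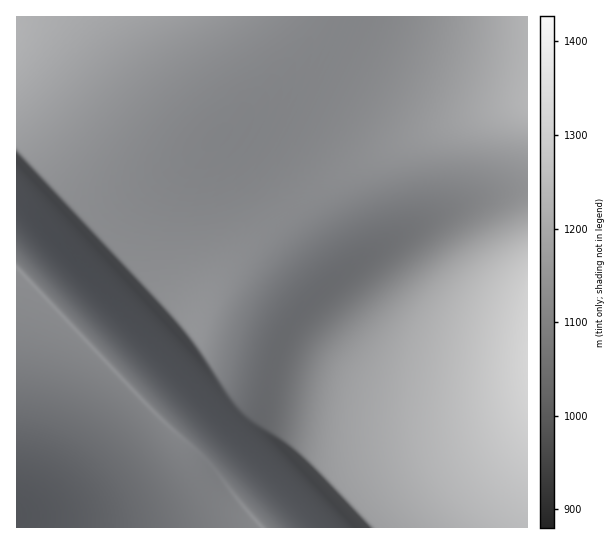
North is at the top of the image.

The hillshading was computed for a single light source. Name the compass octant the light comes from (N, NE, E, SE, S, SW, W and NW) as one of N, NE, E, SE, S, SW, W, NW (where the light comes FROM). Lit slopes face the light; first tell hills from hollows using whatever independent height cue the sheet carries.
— E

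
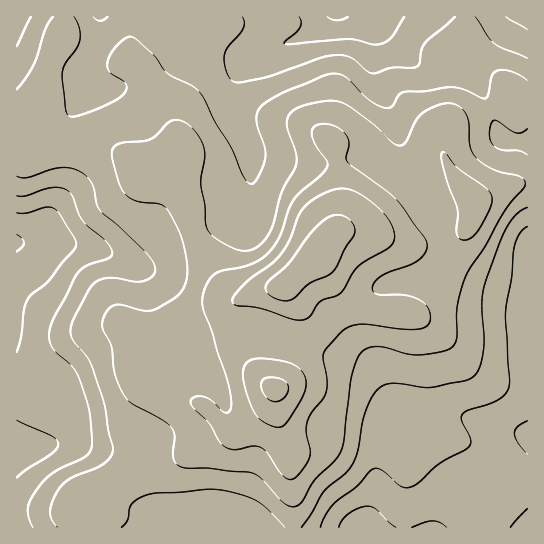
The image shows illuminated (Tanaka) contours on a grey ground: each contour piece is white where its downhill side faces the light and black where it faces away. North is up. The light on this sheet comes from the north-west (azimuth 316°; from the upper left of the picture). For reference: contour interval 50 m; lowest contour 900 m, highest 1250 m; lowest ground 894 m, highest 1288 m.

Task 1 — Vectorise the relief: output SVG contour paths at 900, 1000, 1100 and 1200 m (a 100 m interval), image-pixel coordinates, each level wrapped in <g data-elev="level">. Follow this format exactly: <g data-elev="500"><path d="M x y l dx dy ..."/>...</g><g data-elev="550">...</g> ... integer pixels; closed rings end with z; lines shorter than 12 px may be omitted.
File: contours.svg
<g data-elev="900"><path d="M17 234l6 5 1 4-2 4-5 4"/><path d="M348 17l-11 3-10-3"/></g><g data-elev="1000"><path d="M320 527l5-10 8-12 24-19 16-17 4-1 4 2 18 15 10 3 9-5 23-20 26-14 3-4 1-4-9-20 1-7 6-4 26-9 11-8 4-12-4-60 0-14 6-29 3-33 4-11 8-7"/><path d="M17 196l9 0 25-8 8 0 8 2 6 6 5 17 5 8 22 20 6 6 1 6-3 5-22 7-9 8-27 53-2 11 2 9 5 7 17 14 8 15 8 29 3 34-2 6-4 5-33 17-8 6-8 10-7 12-2 8 1 9 4 9"/><path d="M527 58l-25-10-8-5-6-6-13-20"/><path d="M31 17l-14 29"/><path d="M108 17l-7 4-4-1-4-3"/><path d="M455 17l-30 26-4 7-1 13-5 4-22 1-20 5-6-2-17-14-7-2-9 0-15 3-52 19-30 5-6-2-3-5-3-9-1-9 4-10 15-18 1-7-2-5"/></g><g data-elev="1100"><path d="M289 506l6 0 6-3 13-22 20-20 7-9 3-13 7-62 6-17 5-8 8-5 9 0 28 7 15 1 23-4 9-6 3-10 0-30 9-30 20-30 19-34 20-25 0-5-4-4-27-7-11-6-8-7-5-11-1-21-2-8-4-7-7-5-6-2-8 1-19 8-7 9-10 21-3 2-4 2-6-3-17-17-21-15-14-9-10-1-10 1-18 4-9 4-5 6-2 7 9 31 0 12-14 25-9 32-4 11-10 12-12 5-9-1-12-5-12-8-7-8-2-24-4-22 4-24-1-9-5-13-10-12-8-4-8-1-6 3-16 16-8 2-22 2-6 3-2 3-1 8 5 18 4 12 4 7 12 7 24 4 8 8 13 25 5 31-1 12-5 10-7 7-16 10-12 3-29-6-7 2-5 7-2 7-1 6 9 19 3 25 7 18 5 9 5 5 30 16 10 8 4 8-2 23 5 7 9 3 22 0 44 5 8 5 20 22z"/></g><g data-elev="1200"><path d="M277 427l5 0 4-4 15-22 5-14-1-10-6-9-10-5-24-4-14 1-6 5-2 8 1 12 6 17 4 10 5 7 8 5z"/><path d="M293 319l8 1 6-2 14-17 18-7 19-28 29-17 6-7 1-11-7-14-14-14-16-11-11-3-11 0-14 6-13 8-9 11-9 25-9 15-10 10-25 18-13 16-1 4 3 3 26 3z"/></g>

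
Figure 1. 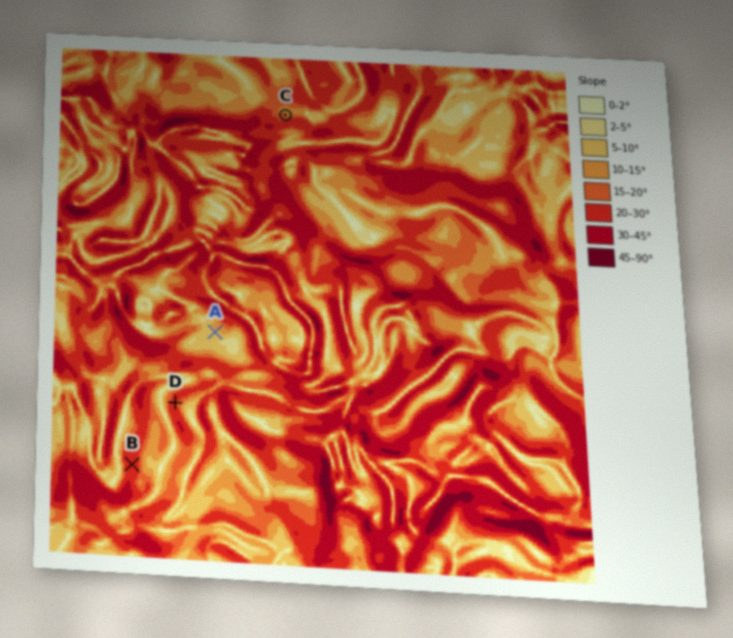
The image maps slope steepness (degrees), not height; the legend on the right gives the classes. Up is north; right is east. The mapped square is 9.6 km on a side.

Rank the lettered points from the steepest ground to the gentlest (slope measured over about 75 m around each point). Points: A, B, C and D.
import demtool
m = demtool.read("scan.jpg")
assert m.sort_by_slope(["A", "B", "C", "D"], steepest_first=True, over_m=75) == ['B', 'D', 'C', 'A']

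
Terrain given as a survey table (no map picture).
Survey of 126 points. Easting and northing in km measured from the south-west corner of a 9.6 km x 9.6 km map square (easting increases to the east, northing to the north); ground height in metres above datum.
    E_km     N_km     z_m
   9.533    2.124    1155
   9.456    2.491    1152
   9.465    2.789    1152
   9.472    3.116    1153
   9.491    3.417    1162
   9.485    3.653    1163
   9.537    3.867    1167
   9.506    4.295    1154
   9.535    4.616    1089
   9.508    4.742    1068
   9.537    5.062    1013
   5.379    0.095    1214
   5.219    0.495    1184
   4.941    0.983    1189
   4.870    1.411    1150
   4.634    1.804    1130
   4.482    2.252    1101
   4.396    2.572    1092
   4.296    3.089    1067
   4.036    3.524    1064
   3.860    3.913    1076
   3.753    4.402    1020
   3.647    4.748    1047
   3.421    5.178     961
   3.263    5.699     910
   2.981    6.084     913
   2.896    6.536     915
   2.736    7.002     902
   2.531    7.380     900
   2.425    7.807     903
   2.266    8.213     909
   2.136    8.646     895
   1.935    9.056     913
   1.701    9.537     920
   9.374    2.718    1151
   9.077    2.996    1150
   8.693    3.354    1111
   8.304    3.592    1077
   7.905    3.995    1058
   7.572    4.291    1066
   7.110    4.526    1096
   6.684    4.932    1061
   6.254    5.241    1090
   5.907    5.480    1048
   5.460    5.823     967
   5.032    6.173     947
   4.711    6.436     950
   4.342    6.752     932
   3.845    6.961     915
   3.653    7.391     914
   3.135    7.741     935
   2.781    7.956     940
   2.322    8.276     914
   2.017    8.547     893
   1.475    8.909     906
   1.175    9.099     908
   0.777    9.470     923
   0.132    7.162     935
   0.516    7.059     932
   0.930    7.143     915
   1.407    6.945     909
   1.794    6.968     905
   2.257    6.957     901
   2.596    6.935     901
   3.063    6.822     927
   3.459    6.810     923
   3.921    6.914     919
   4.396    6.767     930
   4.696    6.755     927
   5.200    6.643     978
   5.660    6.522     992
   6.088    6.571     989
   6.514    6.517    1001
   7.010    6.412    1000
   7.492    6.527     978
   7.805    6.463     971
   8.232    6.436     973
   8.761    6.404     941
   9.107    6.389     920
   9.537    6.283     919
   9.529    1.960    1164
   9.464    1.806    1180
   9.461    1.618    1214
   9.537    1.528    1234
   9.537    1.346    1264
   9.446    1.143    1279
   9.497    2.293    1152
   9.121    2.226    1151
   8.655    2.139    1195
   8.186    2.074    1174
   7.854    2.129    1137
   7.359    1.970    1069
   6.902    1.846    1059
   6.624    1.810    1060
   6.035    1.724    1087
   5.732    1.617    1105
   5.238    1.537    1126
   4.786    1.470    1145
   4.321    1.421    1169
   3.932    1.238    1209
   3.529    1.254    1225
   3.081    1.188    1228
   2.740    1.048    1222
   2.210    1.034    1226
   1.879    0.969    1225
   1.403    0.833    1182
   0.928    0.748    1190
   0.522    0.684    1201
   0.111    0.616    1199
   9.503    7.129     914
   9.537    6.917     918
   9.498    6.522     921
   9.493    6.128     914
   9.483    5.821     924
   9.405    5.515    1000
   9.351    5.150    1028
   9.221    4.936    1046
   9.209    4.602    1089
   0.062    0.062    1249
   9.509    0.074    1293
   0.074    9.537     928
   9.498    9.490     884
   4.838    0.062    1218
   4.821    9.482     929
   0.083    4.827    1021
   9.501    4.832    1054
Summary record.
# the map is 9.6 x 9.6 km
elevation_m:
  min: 870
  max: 1300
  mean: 1040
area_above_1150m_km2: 18.4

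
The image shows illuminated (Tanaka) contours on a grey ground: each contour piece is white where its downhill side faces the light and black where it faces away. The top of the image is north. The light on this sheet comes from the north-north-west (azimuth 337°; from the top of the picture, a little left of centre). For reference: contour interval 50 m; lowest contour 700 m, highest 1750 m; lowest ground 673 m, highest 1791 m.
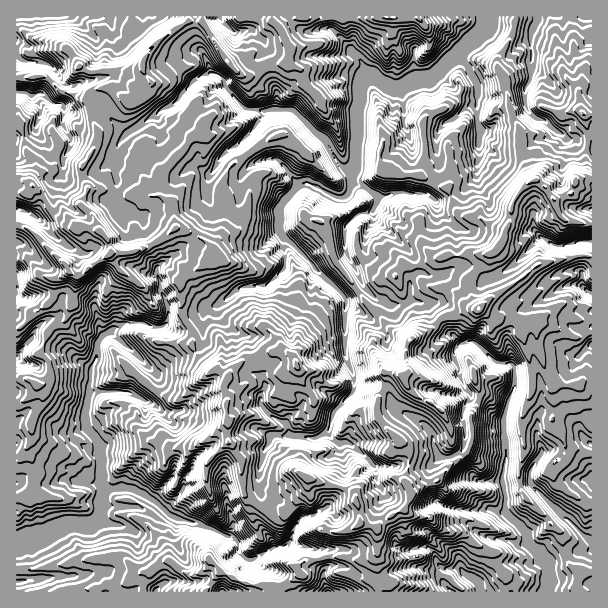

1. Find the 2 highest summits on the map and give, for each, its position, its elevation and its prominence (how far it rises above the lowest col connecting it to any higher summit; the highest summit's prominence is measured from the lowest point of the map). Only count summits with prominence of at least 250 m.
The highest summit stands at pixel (402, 375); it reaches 1791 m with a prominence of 1118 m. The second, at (110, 254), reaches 1542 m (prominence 326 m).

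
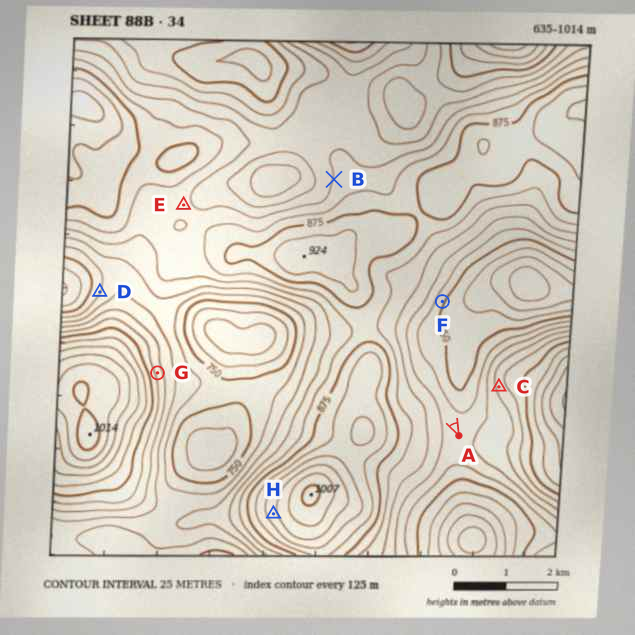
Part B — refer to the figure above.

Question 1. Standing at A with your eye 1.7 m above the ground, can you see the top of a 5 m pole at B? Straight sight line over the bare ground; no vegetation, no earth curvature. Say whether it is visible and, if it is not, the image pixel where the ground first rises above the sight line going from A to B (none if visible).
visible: false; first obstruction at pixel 404 323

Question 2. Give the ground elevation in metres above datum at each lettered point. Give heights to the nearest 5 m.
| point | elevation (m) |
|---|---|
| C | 835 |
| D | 775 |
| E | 835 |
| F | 755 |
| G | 840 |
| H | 940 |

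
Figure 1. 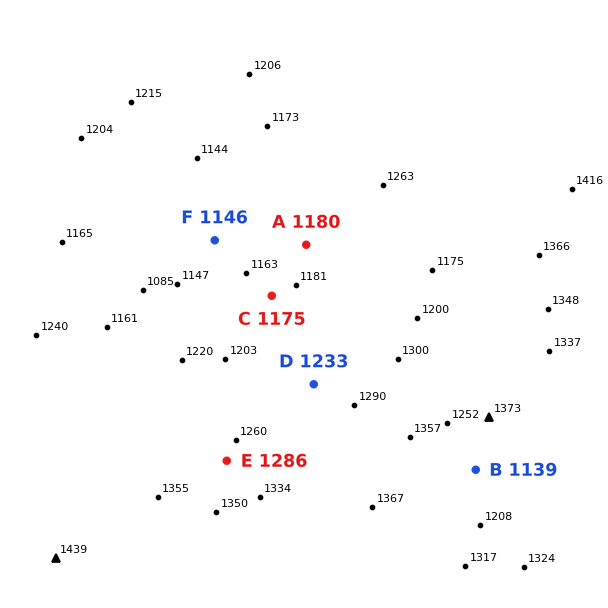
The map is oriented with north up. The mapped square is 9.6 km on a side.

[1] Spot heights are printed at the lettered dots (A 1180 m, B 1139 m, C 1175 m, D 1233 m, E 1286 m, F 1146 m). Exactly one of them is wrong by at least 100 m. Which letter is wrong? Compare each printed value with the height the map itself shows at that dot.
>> B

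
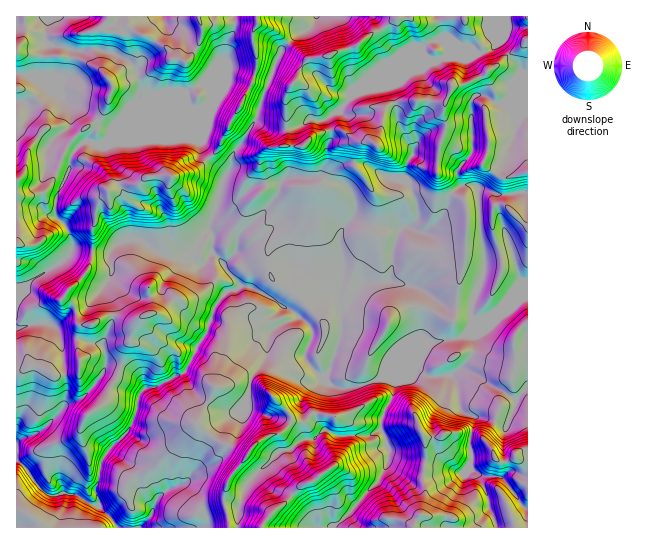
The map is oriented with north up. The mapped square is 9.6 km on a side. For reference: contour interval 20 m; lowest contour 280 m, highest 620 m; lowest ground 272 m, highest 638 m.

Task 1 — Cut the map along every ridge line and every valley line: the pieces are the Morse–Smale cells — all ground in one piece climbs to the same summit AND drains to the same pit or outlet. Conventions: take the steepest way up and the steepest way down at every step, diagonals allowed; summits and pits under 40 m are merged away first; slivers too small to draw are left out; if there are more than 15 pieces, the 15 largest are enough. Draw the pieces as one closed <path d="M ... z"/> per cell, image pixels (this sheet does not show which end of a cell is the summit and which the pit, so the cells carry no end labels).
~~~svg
<path d="M482 95l-7 1-4 6 1 51-15 18 0 7 4 8-10 9-3 11-9 16-13 10-8 0-9-5 8-8 0-13-8-21-4-5-18-3-18-12-10-2-17 2-6 6-1 6 3 6-17-7-32 1-4 2-6 6-24 0-22 20-15-1-2 2-7 19 0 6 4 4-1 18 9 8 18 24 4-2 7-14 13-5 18-1 13 2 45 25 2 44-12 36-6 8 7 7 8 3 11 0 25-7 8-4 2-6 19-18 26-10 33-6 6-3 5-9 22-10 12-12 21-8 0-193-19-1-12 3z"/><path d="M281 263l-18 1-13 5-7 14-6 6-11 3-10 13-8 25-12 17-11 24-28 16-11 1-6 6-8 31-28 32-4 10-1 15-3 4 3 20 19 22 85 0 2-2 2-8-4-9-23-24 3-1 13-15 7-23 9-15 14-12 13-7 6-9 6-25 16-23 1-18 5-8 24-13 10 7 5 7 0 8-7 13 0 8 16 18 4 0 3-4 13-39-2-44-45-25z"/><path d="M527 296l-5 0-15 7-12 12-22 10-5 9-6 3-33 6-26 10-19 18-2 6-8 4-16 6-20 1-8-3-5-5-9 30 0 9 9 11-11 9-12 1-9 8-15 4-29 29-10 25-2 21 94 1 8-5 40-42 8-15 2-16-8-19 0-12 14-30 0-7-4-3 22-10 4 0 14 8 20-1 6 9 3 24 5 4 42 11 9-25 12-12z"/><path d="M138 240l-16 1-12 11-37-3-10 12-33 20-14 18 1 29 14-4 19 0 7 6 4 13 3 34 3 8-2 22 18-10 17-19 7-13 7 0 16 6 13 11 2 6 12-1 26-14 12-19 1-7 12-17 8-25 10-13 8-1 6-5-15-17-4-8-8-8-10 12-4 0-10-8-16 0-11-2z"/><path d="M185 137l-16 3-20-1-22 4-13-2-11 4-6 0-10-4-6 3-10 13-2 13-12 24-2 12 1 11 12 13 4 19 38 3 12-11 16-1 24 15 11 2 16 0 5 3 1-9 4-8 10-13 16-57-20-18-4-12-3-3z"/><path d="M98 49l-25 2-4 22-6 7-13-4-17 0 11 10-1 3-13 14-5 1-9-2 1 197 13-18 33-20 9-11 0-8-4-12-13-16 1-16 13-28 3-16 9-10 5-3 17 4 6-6 3-8 24-25 5-15-4-20-10-11-13-7z"/><path d="M489 16l-172 0-4 9-4 4-12 6-14 14-20 46-8 26 14 8 20 0 10-2 12-8 14 1 13-8 17-20 11-5 61-26 10 0 18-8 31-1 5-3 6-7z"/><path d="M417 369l-26 10 4 3 0 7-14 30 0 12 8 19-4 19-6 12-46 47 163-1-1-8-6-9-5-24-7-12-8-5 0-27 6-24-15-9-3-24-6-9-20 1z"/><path d="M298 316l-27 15-3 6-1 18-16 23-6 25-6 9-13 7-14 12-9 15-7 23-7 9-9 7 23 24 4 9-2 10 32 0 2-22 10-25 29-29 15-4 9-8 12-1 11-9-9-11 0-9 8-31-19-20 0-8 7-13 0-8-4-7z"/><path d="M490 16l-1 5 8 18-1 6-5 4-9 4-27 0-18 8-7 0-20 10-9 9-10 5 8 40 14 25 0 4-6 9-3 16 5 6 8 21 0 13-8 8 9 5 8 0 13-10 9-16 3-11 10-9-4-8 0-7 15-18 0-54 6-4 4 0 15 9 6 0 8-6 2-9 7-11 0-11-19-22z"/><path d="M234 16l-185 0-4 23 5 6 23 6 25-2 16 4 13 7 10 11 4 20-5 15-11 11 1 2 51-22 26-14 6 4 2 5 16-33 0-14 8-16z"/><path d="M114 365l-7 0-3 4-4 9-17 19-16 7-28 28-14 5-9 6 0 16 9 8 14 20 8 8 30 0 16 10 6 0-3-19 3-4 2-20 10-15 20-20 6-18 2-12 6-8-2-7-9-9z"/><path d="M315 16l-80 0 0 13-8 16 0 14-20 47-14 9-65 26 10 0 11-2 20 1 14-3 15 3 3 3 4 12 21 20 5-6 4-18 8-9 14-25 6-22 20-46 14-14 12-6 4-4z"/><path d="M414 68l-59 24-17 20-10 6 3 23-4 5 0 19-5 12 15 4-2-4 1-6 6-6 17-2 10 2 18 12 17 2 3-16 6-9 0-4-14-25-8-40 10-5z"/><path d="M527 388l-11 11-9 25-16-5-16-2-4 17-2 35 8 5 7 12 5 24 8 18 31-1z"/>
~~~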